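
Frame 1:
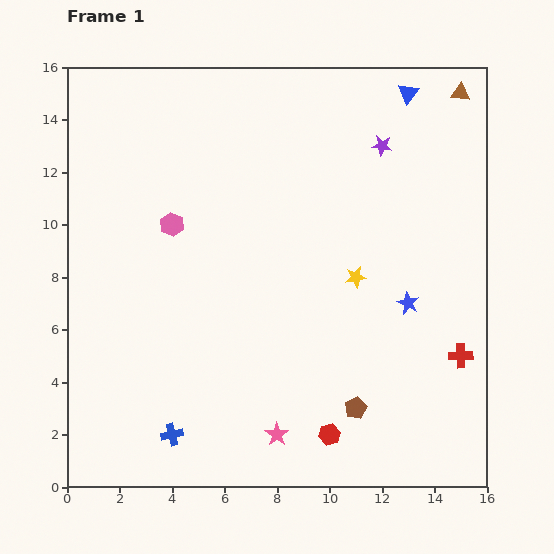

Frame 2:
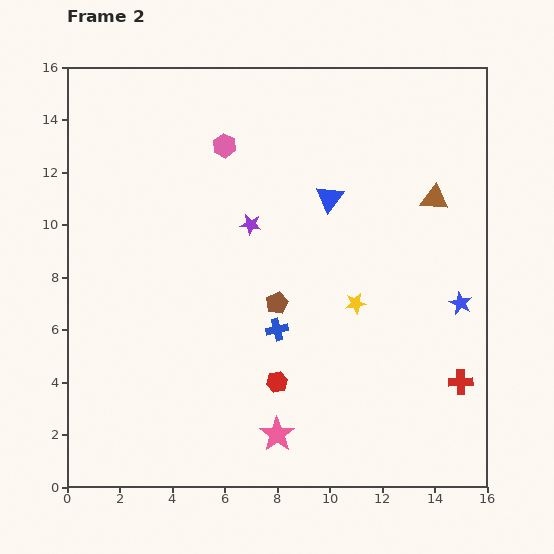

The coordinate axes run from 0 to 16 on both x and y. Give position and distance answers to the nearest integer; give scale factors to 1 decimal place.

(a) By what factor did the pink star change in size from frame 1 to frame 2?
1.5×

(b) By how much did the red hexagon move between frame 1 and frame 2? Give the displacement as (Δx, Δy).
(-2, 2)

The red hexagon was at (10, 2) in frame 1 and (8, 4) in frame 2.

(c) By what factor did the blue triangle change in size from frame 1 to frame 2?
1.3×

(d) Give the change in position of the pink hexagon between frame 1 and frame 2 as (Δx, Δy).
(2, 3)

The pink hexagon was at (4, 10) in frame 1 and (6, 13) in frame 2.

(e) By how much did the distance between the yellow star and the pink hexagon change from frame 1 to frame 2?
+1

Distance in frame 1: 7. Distance in frame 2: 8.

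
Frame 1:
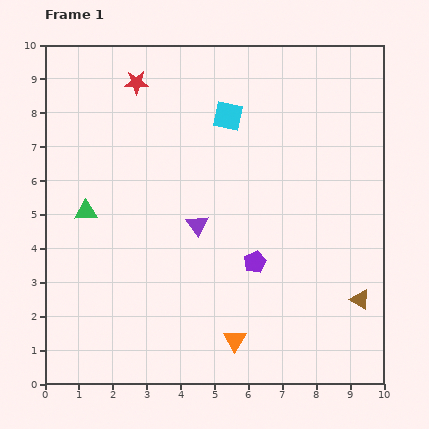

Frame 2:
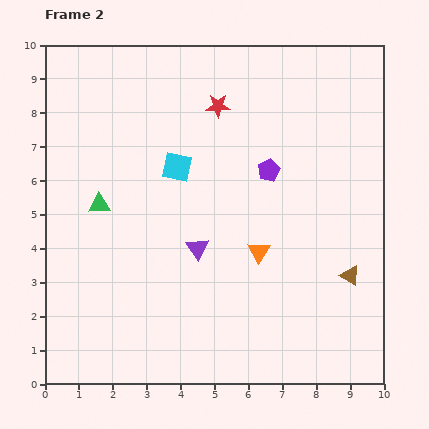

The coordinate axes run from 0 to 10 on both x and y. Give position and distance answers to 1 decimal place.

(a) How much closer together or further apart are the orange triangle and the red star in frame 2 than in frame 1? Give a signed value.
-3.6

Distance in frame 1: 8.1. Distance in frame 2: 4.5.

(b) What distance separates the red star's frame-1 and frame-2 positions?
2.5

The red star moved from (2.7, 8.9) to (5.1, 8.2), a distance of √(2.4² + 0.7²) ≈ 2.5.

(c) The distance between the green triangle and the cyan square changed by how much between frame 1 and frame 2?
-2.5

Distance in frame 1: 5.0. Distance in frame 2: 2.5.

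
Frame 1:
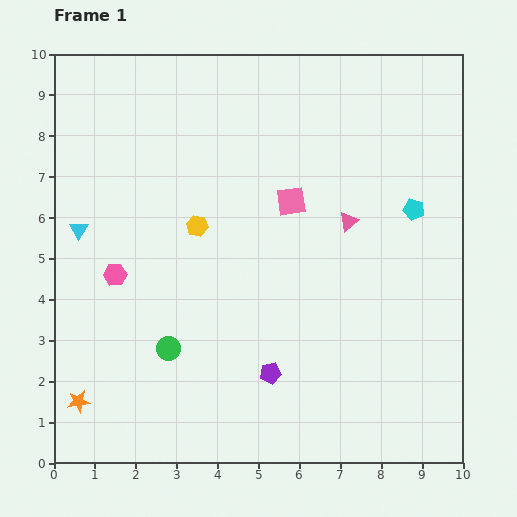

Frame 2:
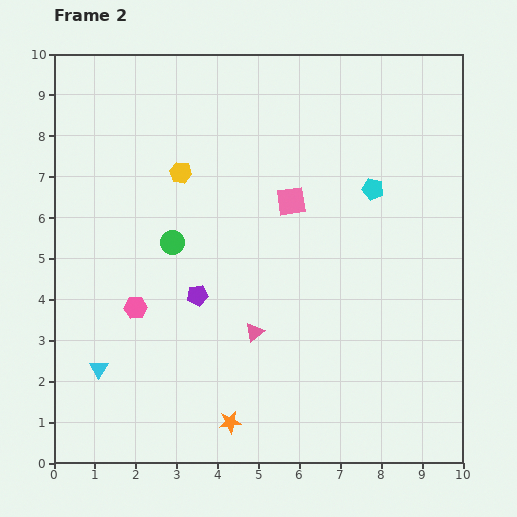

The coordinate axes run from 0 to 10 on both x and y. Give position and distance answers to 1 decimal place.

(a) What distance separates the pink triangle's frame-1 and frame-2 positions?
3.5

The pink triangle moved from (7.2, 5.9) to (4.9, 3.2), a distance of √(2.3² + 2.7²) ≈ 3.5.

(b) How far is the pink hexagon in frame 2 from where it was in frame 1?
0.9

The pink hexagon moved from (1.5, 4.6) to (2.0, 3.8), a distance of √(0.5² + 0.8²) ≈ 0.9.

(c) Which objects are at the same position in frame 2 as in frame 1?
the pink square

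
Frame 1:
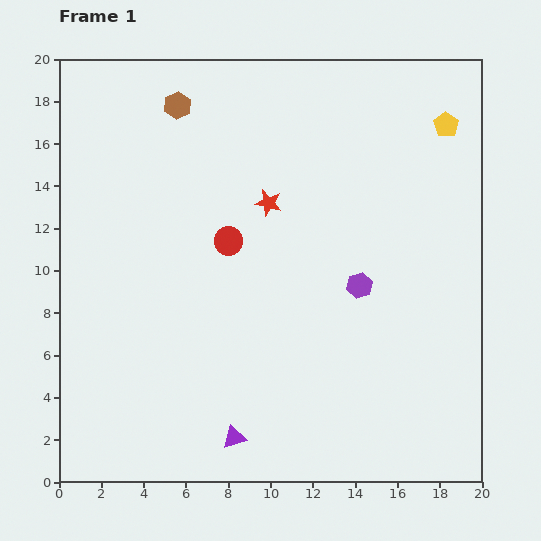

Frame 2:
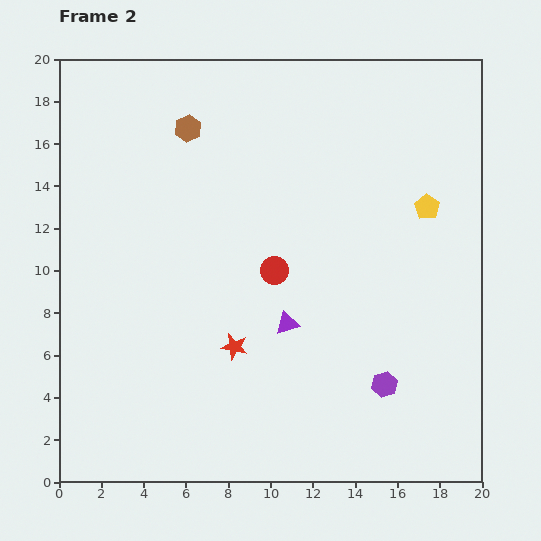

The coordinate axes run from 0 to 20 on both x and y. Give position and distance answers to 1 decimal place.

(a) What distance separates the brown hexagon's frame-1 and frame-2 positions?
1.2

The brown hexagon moved from (5.6, 17.8) to (6.1, 16.7), a distance of √(0.5² + 1.1²) ≈ 1.2.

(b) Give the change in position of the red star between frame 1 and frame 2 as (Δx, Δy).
(-1.6, -6.8)

The red star was at (9.9, 13.2) in frame 1 and (8.3, 6.4) in frame 2.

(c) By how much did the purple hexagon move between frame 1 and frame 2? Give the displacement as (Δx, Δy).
(1.2, -4.7)

The purple hexagon was at (14.2, 9.3) in frame 1 and (15.4, 4.6) in frame 2.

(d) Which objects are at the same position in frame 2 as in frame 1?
none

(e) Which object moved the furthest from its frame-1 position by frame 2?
the red star

(moved 7.0; next 6.0)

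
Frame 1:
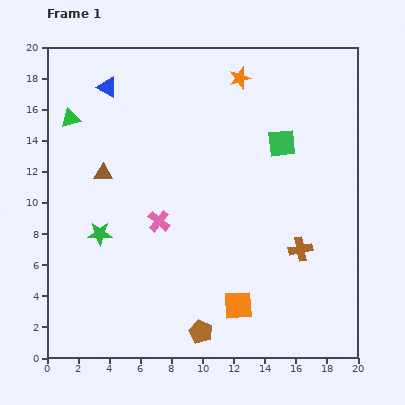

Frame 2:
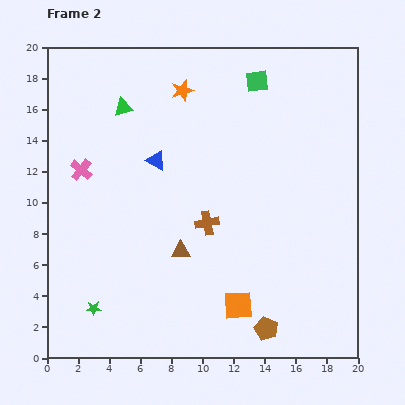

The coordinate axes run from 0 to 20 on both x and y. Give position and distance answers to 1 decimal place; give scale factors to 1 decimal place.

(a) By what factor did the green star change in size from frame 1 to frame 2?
0.6×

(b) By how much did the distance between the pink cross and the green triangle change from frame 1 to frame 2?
-3.9

Distance in frame 1: 8.7. Distance in frame 2: 4.8.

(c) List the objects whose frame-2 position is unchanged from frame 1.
the orange square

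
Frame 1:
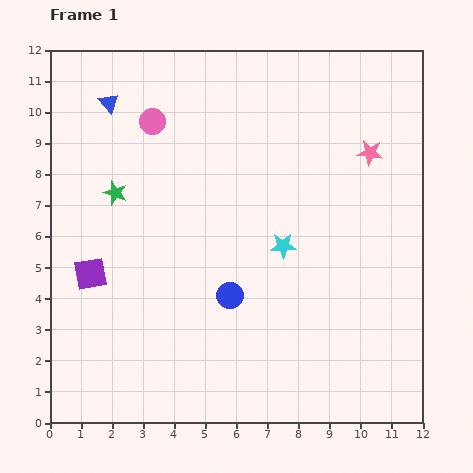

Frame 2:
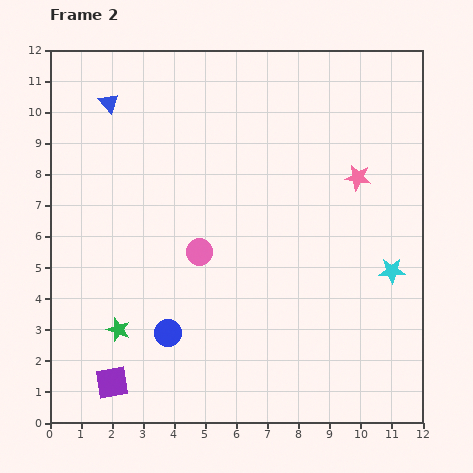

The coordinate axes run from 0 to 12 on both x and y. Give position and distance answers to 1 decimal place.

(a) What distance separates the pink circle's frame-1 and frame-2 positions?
4.5

The pink circle moved from (3.3, 9.7) to (4.8, 5.5), a distance of √(1.5² + 4.2²) ≈ 4.5.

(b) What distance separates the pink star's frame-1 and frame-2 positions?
0.9

The pink star moved from (10.3, 8.7) to (9.9, 7.9), a distance of √(0.4² + 0.8²) ≈ 0.9.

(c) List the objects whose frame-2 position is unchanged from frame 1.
the blue triangle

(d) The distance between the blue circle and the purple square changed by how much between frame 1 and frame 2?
-2.2

Distance in frame 1: 4.6. Distance in frame 2: 2.4.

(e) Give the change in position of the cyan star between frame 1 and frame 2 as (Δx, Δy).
(3.5, -0.8)

The cyan star was at (7.5, 5.7) in frame 1 and (11.0, 4.9) in frame 2.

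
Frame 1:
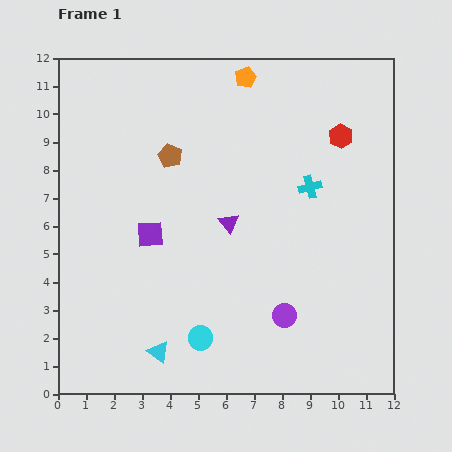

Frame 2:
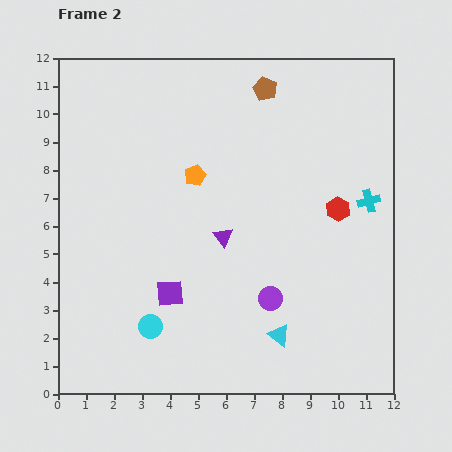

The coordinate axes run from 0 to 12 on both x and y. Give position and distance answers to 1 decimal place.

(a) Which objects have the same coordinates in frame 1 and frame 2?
none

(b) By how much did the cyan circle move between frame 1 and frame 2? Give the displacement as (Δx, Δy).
(-1.8, 0.4)

The cyan circle was at (5.1, 2.0) in frame 1 and (3.3, 2.4) in frame 2.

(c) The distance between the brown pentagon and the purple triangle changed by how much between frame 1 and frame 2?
+2.3

Distance in frame 1: 3.2. Distance in frame 2: 5.5.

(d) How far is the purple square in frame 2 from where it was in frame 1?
2.2

The purple square moved from (3.3, 5.7) to (4.0, 3.6), a distance of √(0.7² + 2.1²) ≈ 2.2.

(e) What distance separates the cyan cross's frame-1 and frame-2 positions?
2.2

The cyan cross moved from (9.0, 7.4) to (11.1, 6.9), a distance of √(2.1² + 0.5²) ≈ 2.2.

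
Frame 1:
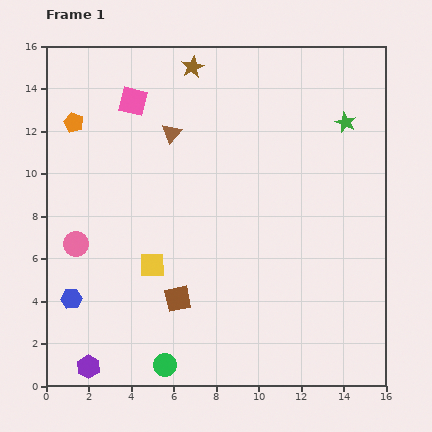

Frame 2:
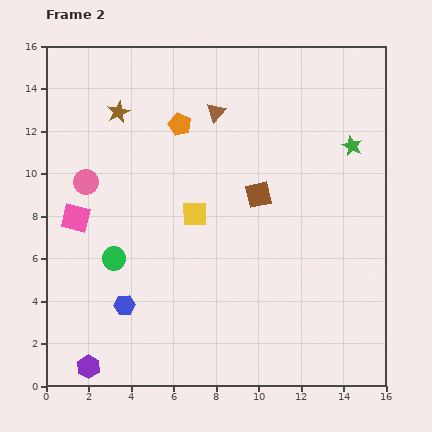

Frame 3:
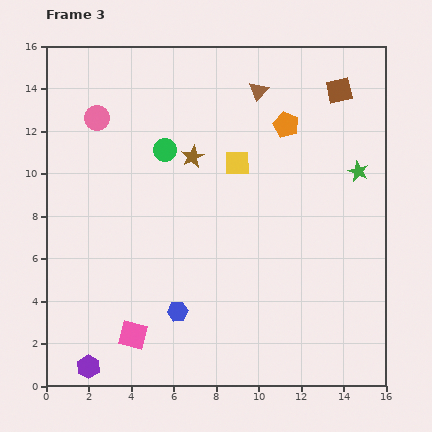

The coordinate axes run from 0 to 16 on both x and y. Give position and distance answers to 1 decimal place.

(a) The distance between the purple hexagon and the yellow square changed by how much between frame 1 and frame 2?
+3.1

Distance in frame 1: 5.7. Distance in frame 2: 8.8.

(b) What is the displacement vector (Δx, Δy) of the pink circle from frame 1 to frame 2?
(0.5, 2.9)

The pink circle was at (1.4, 6.7) in frame 1 and (1.9, 9.6) in frame 2.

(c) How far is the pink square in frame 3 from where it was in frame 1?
11.0

The pink square moved from (4.1, 13.4) to (4.1, 2.4), a distance of √(0.0² + 11.0²) ≈ 11.0.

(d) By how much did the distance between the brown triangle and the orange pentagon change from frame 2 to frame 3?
+0.3

Distance in frame 2: 1.8. Distance in frame 3: 2.1.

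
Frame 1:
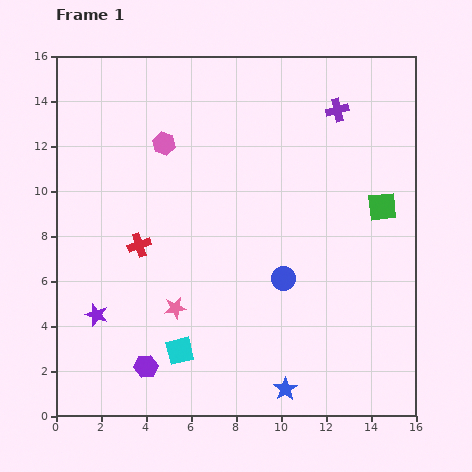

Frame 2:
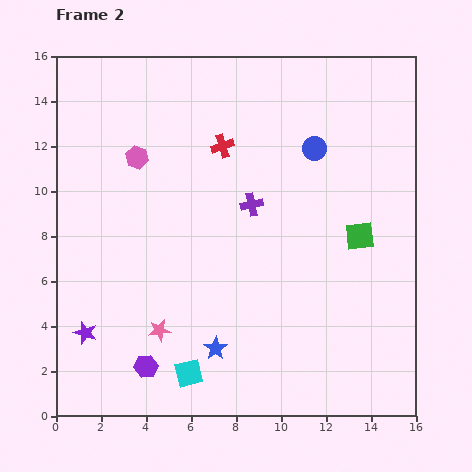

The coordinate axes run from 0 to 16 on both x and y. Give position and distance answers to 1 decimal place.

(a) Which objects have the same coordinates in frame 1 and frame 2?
the purple hexagon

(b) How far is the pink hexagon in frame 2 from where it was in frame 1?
1.3

The pink hexagon moved from (4.8, 12.1) to (3.6, 11.5), a distance of √(1.2² + 0.6²) ≈ 1.3.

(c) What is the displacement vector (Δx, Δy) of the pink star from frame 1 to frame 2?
(-0.7, -1.0)

The pink star was at (5.3, 4.8) in frame 1 and (4.6, 3.8) in frame 2.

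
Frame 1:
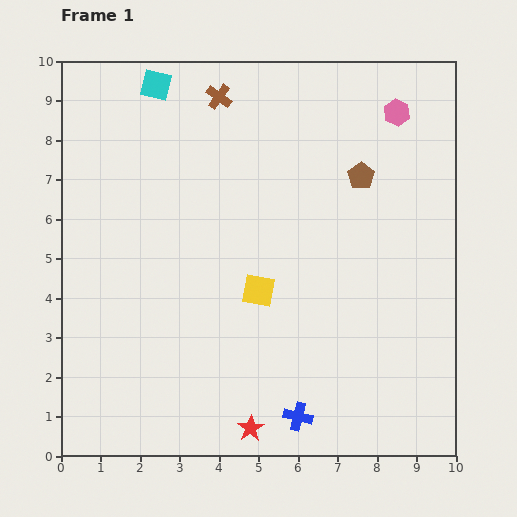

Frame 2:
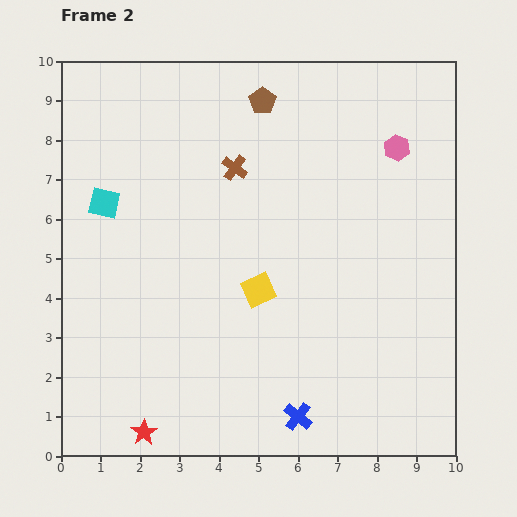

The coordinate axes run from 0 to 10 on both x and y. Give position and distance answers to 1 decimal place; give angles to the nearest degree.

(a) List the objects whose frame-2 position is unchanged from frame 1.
the yellow square, the blue cross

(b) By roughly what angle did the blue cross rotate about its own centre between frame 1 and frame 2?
24° clockwise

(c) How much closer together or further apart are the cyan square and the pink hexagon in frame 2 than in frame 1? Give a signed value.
+1.4

Distance in frame 1: 6.1. Distance in frame 2: 7.5.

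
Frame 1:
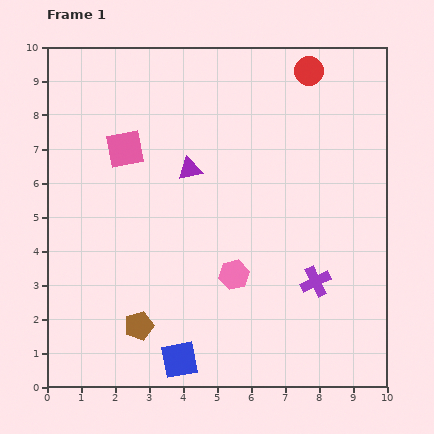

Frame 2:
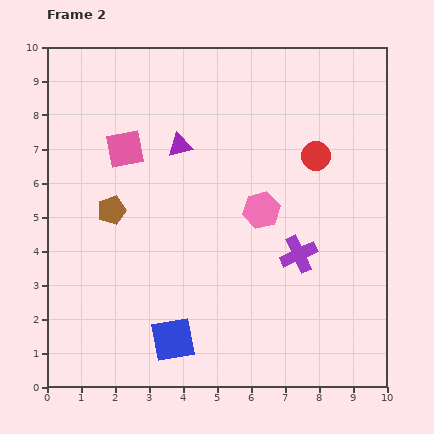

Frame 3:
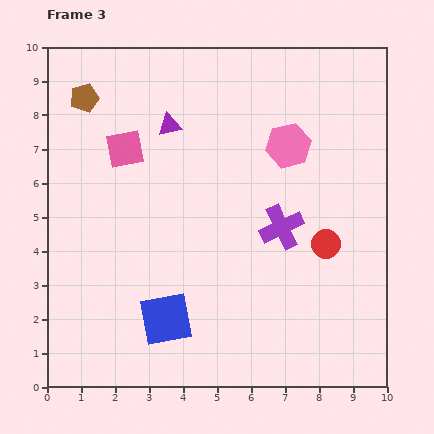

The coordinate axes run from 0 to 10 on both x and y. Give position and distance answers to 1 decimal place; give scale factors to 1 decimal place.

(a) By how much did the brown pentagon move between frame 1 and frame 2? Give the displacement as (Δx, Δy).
(-0.8, 3.4)

The brown pentagon was at (2.7, 1.8) in frame 1 and (1.9, 5.2) in frame 2.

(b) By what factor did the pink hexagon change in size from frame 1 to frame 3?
1.5×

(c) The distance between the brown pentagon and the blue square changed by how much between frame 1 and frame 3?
+5.3

Distance in frame 1: 1.6. Distance in frame 3: 6.9.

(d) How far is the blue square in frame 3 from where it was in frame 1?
1.3

The blue square moved from (3.9, 0.8) to (3.5, 2.0), a distance of √(0.4² + 1.2²) ≈ 1.3.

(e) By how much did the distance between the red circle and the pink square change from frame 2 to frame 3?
+0.9

Distance in frame 2: 5.6. Distance in frame 3: 6.5.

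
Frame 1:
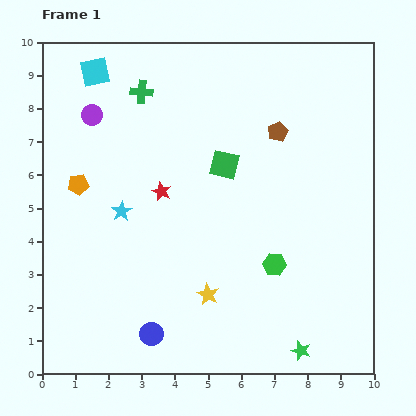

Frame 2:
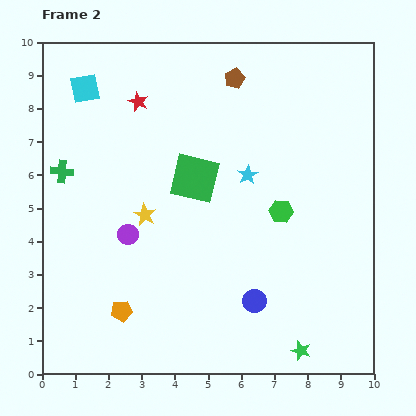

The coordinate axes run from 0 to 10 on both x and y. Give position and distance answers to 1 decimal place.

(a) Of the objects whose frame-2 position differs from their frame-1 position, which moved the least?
the cyan square

(moved 0.6)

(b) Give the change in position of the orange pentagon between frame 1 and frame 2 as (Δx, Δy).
(1.3, -3.8)

The orange pentagon was at (1.1, 5.7) in frame 1 and (2.4, 1.9) in frame 2.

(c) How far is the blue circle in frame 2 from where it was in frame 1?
3.3

The blue circle moved from (3.3, 1.2) to (6.4, 2.2), a distance of √(3.1² + 1.0²) ≈ 3.3.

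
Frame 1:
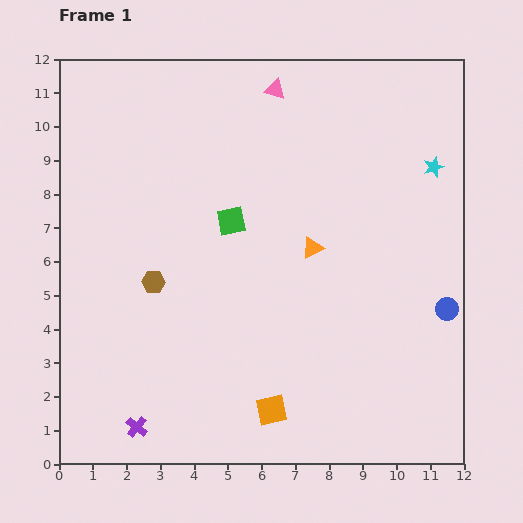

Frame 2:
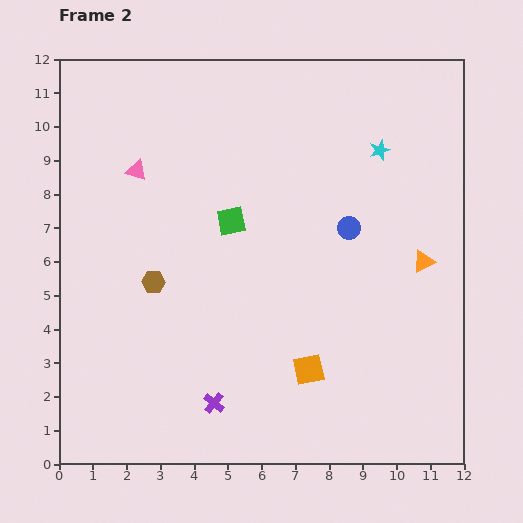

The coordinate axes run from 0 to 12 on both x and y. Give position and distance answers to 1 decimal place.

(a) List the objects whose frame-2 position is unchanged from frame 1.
the brown hexagon, the green square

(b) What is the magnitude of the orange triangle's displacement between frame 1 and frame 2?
3.3

The orange triangle moved from (7.5, 6.4) to (10.8, 6.0), a distance of √(3.3² + 0.4²) ≈ 3.3.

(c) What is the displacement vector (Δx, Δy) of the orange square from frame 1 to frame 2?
(1.1, 1.2)

The orange square was at (6.3, 1.6) in frame 1 and (7.4, 2.8) in frame 2.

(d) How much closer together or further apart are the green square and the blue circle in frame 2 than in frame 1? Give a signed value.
-3.4

Distance in frame 1: 6.9. Distance in frame 2: 3.5.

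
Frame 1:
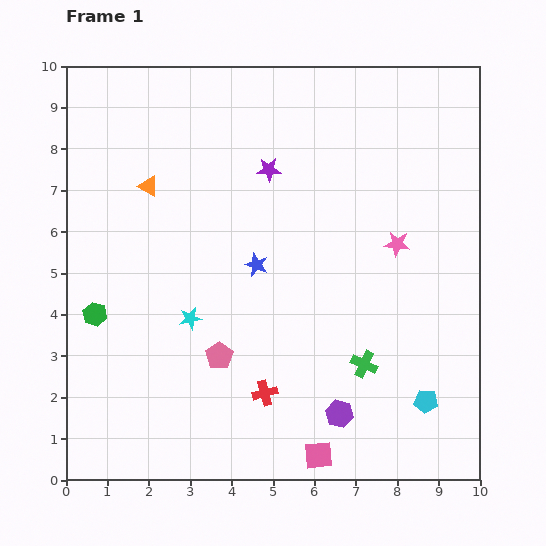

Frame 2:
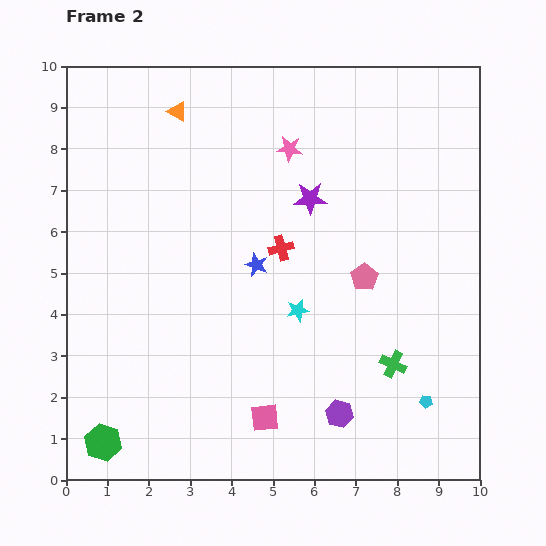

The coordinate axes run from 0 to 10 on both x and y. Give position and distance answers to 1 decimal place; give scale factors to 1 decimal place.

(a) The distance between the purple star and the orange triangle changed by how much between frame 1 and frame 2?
+0.9

Distance in frame 1: 2.9. Distance in frame 2: 3.8.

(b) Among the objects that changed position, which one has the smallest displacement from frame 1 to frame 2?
the green cross

(moved 0.7)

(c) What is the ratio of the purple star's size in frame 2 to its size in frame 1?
1.4×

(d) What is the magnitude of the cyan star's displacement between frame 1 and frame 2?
2.6

The cyan star moved from (3.0, 3.9) to (5.6, 4.1), a distance of √(2.6² + 0.2²) ≈ 2.6.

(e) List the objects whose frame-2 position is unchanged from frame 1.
the purple hexagon, the blue star, the cyan pentagon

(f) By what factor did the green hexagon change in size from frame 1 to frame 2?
1.6×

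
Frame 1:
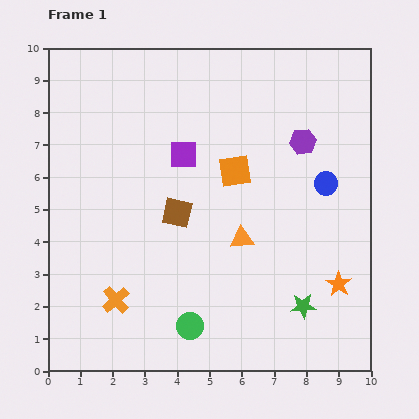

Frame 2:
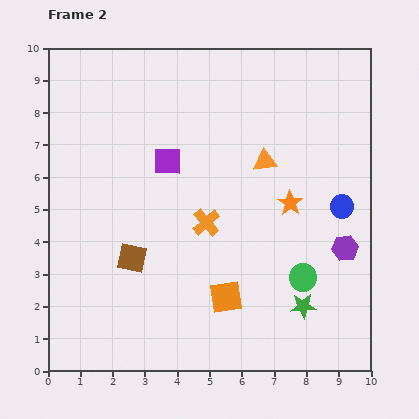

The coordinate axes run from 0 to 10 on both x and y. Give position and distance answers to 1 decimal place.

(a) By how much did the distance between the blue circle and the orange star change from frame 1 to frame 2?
-1.5

Distance in frame 1: 3.1. Distance in frame 2: 1.6.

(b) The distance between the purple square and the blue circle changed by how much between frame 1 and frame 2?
+1.1

Distance in frame 1: 4.5. Distance in frame 2: 5.6.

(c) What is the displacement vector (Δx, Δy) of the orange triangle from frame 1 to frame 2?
(0.7, 2.4)

The orange triangle was at (6.0, 4.1) in frame 1 and (6.7, 6.5) in frame 2.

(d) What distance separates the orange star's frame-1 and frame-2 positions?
2.9

The orange star moved from (9.0, 2.7) to (7.5, 5.2), a distance of √(1.5² + 2.5²) ≈ 2.9.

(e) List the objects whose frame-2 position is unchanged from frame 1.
the green star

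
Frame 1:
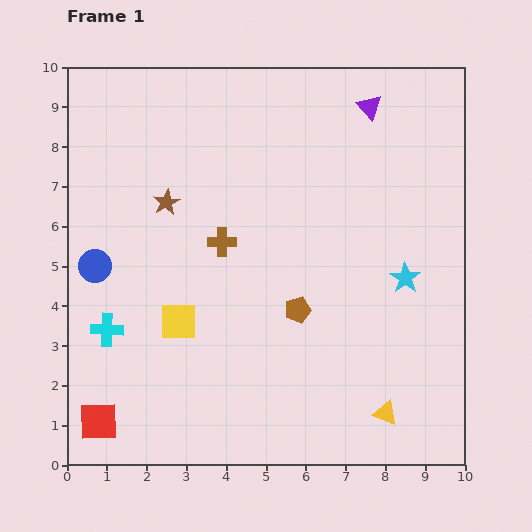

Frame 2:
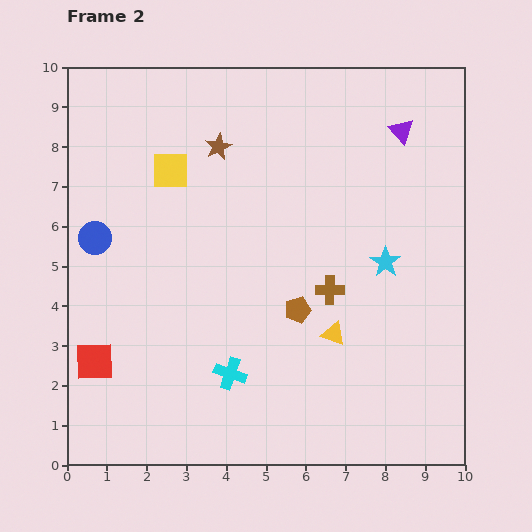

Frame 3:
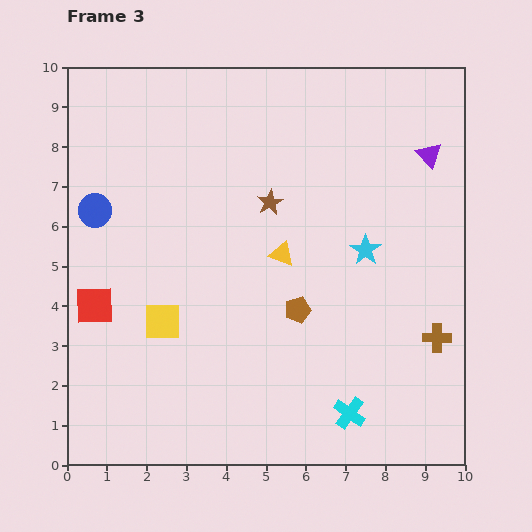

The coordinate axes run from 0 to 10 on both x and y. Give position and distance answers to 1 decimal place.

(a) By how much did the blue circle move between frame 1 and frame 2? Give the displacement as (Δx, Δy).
(0.0, 0.7)

The blue circle was at (0.7, 5.0) in frame 1 and (0.7, 5.7) in frame 2.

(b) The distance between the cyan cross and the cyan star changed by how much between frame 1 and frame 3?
-3.5

Distance in frame 1: 7.6. Distance in frame 3: 4.1.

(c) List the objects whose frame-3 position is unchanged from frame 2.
the brown pentagon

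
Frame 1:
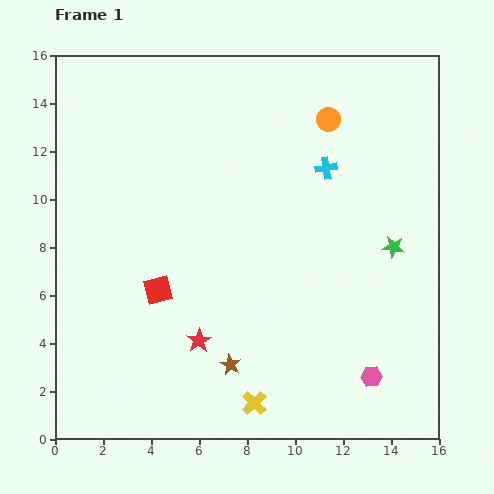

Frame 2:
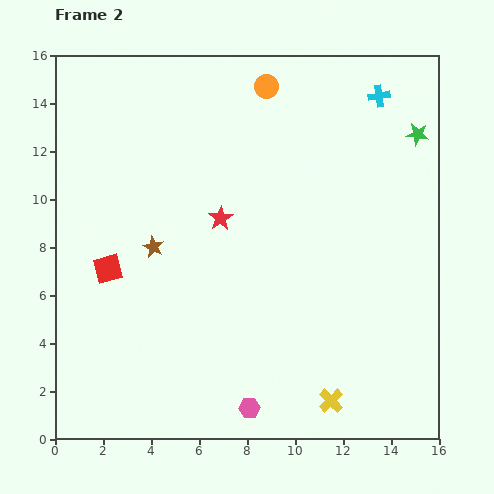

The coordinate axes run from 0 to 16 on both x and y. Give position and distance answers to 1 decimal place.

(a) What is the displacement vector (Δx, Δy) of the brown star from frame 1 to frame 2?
(-3.2, 4.9)

The brown star was at (7.3, 3.1) in frame 1 and (4.1, 8.0) in frame 2.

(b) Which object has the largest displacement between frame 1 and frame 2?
the brown star

(moved 5.9; next 5.3)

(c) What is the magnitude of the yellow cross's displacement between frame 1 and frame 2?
3.2

The yellow cross moved from (8.3, 1.5) to (11.5, 1.6), a distance of √(3.2² + 0.1²) ≈ 3.2.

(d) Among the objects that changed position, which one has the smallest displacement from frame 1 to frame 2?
the red square

(moved 2.3)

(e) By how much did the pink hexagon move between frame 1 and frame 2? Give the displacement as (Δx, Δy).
(-5.1, -1.3)

The pink hexagon was at (13.2, 2.6) in frame 1 and (8.1, 1.3) in frame 2.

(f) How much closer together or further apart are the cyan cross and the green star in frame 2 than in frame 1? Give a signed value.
-2.0

Distance in frame 1: 4.3. Distance in frame 2: 2.3.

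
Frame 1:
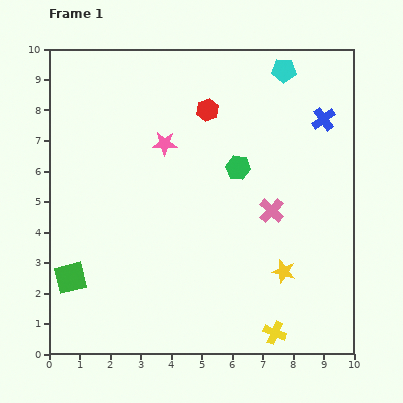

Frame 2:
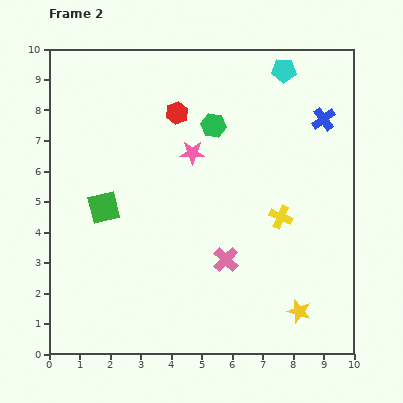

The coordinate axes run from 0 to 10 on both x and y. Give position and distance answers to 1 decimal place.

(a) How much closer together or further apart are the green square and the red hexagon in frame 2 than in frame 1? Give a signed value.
-3.2

Distance in frame 1: 7.1. Distance in frame 2: 3.9.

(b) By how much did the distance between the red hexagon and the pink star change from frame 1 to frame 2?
-0.4

Distance in frame 1: 1.8. Distance in frame 2: 1.4.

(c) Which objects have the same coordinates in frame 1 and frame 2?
the blue cross, the cyan pentagon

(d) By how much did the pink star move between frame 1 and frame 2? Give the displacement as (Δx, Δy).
(0.9, -0.3)

The pink star was at (3.8, 6.9) in frame 1 and (4.7, 6.6) in frame 2.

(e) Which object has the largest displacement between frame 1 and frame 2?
the yellow cross

(moved 3.8; next 2.5)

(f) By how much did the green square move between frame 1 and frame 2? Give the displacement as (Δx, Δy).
(1.1, 2.3)

The green square was at (0.7, 2.5) in frame 1 and (1.8, 4.8) in frame 2.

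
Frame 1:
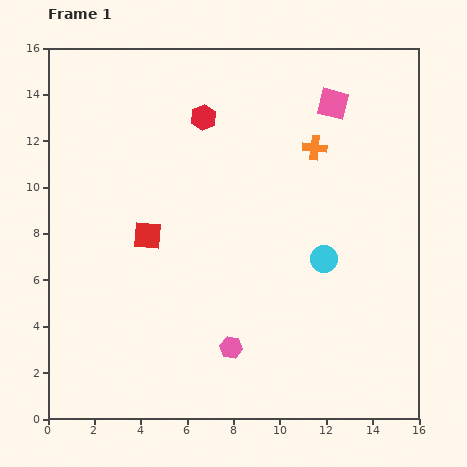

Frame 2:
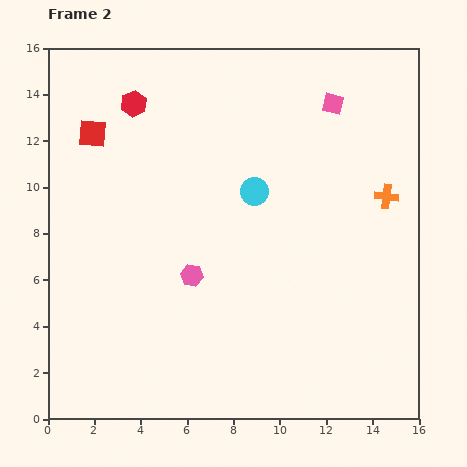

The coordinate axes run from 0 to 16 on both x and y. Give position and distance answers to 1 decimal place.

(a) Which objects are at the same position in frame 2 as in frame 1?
the pink square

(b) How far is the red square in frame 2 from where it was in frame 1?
5.0

The red square moved from (4.3, 7.9) to (1.9, 12.3), a distance of √(2.4² + 4.4²) ≈ 5.0.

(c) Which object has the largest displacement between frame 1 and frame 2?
the red square

(moved 5.0; next 4.2)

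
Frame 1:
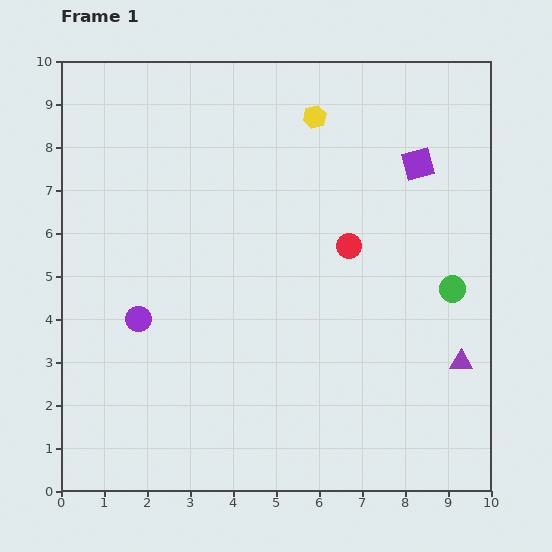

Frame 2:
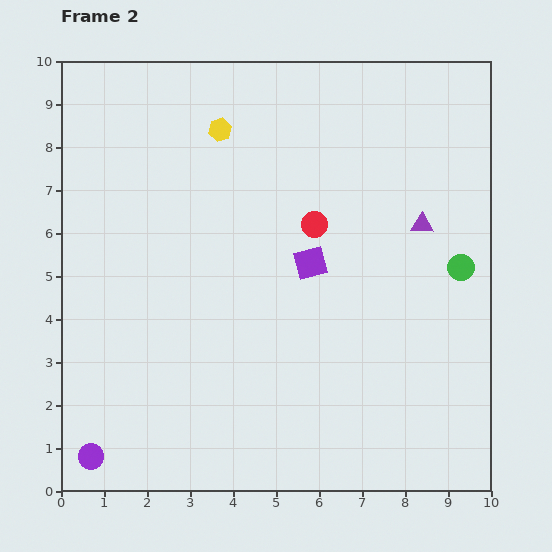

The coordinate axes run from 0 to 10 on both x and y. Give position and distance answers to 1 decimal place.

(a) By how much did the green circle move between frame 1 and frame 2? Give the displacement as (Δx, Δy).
(0.2, 0.5)

The green circle was at (9.1, 4.7) in frame 1 and (9.3, 5.2) in frame 2.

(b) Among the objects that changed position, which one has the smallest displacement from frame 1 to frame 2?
the green circle

(moved 0.5)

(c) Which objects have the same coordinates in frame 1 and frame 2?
none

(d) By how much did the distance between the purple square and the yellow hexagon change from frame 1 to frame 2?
+1.1

Distance in frame 1: 2.6. Distance in frame 2: 3.7.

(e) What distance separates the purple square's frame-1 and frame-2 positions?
3.4

The purple square moved from (8.3, 7.6) to (5.8, 5.3), a distance of √(2.5² + 2.3²) ≈ 3.4.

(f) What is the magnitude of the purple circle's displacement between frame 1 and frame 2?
3.4

The purple circle moved from (1.8, 4.0) to (0.7, 0.8), a distance of √(1.1² + 3.2²) ≈ 3.4.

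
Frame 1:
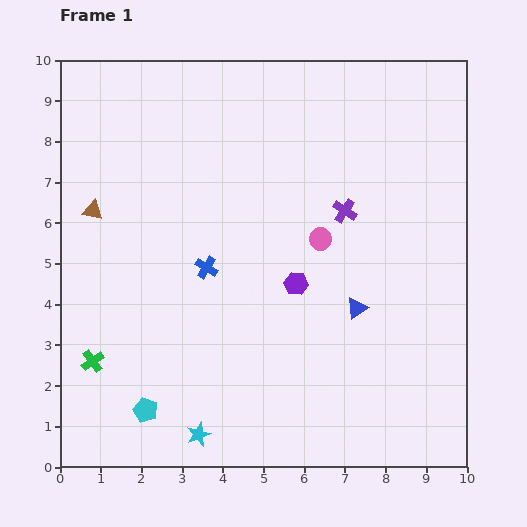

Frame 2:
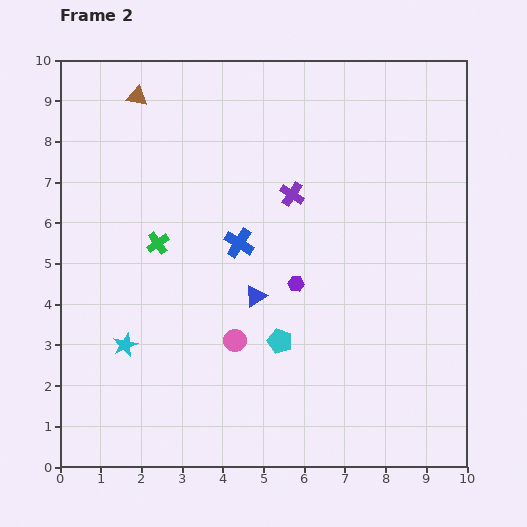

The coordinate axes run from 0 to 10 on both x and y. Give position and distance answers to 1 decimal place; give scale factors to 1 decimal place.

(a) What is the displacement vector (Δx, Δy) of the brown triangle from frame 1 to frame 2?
(1.1, 2.8)

The brown triangle was at (0.8, 6.3) in frame 1 and (1.9, 9.1) in frame 2.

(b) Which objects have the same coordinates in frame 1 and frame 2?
the purple hexagon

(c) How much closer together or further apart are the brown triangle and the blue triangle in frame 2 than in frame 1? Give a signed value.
-1.2

Distance in frame 1: 6.9. Distance in frame 2: 5.7.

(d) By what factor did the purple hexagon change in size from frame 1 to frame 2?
0.7×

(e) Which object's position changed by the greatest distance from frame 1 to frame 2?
the cyan pentagon

(moved 3.7; next 3.3)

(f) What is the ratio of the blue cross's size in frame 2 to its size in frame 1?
1.3×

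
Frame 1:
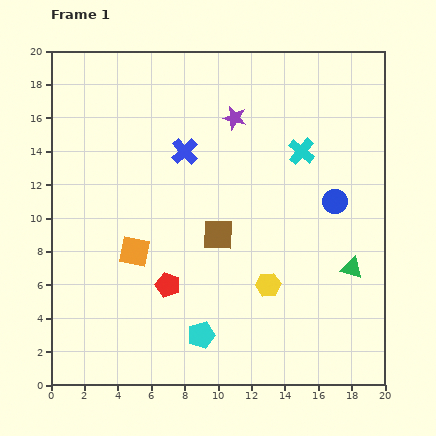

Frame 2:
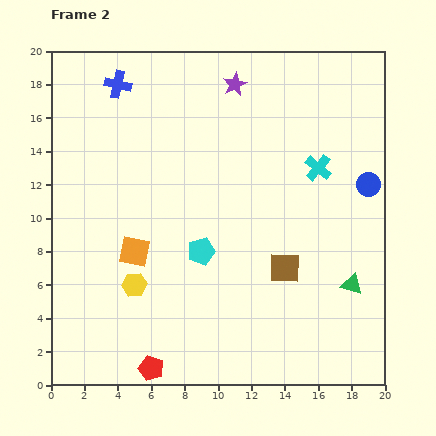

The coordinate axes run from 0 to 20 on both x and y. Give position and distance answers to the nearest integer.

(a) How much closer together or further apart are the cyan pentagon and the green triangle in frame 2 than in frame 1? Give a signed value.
-1

Distance in frame 1: 10. Distance in frame 2: 9.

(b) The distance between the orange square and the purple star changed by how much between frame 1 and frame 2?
+2

Distance in frame 1: 10. Distance in frame 2: 12.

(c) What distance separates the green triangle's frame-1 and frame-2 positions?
1

The green triangle moved from (18, 7) to (18, 6), a distance of √(0² + 1²) ≈ 1.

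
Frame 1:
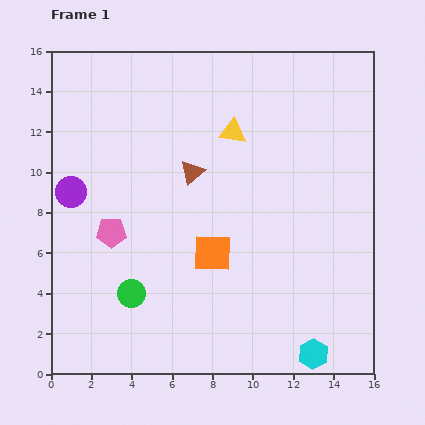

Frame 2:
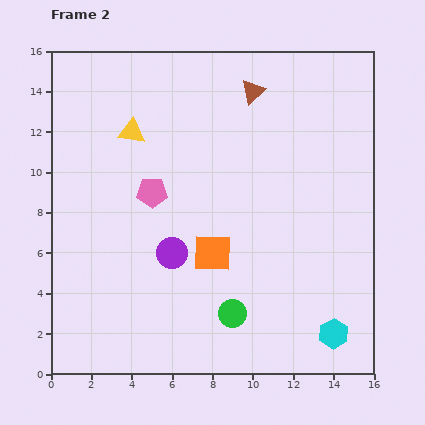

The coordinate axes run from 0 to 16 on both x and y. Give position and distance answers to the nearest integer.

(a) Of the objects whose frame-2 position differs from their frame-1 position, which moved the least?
the cyan hexagon

(moved 1)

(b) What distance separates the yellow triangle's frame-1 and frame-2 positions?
5

The yellow triangle moved from (9, 12) to (4, 12), a distance of √(5² + 0²) ≈ 5.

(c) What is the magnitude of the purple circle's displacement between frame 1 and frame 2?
6

The purple circle moved from (1, 9) to (6, 6), a distance of √(5² + 3²) ≈ 6.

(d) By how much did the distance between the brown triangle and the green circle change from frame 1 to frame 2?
+4

Distance in frame 1: 7. Distance in frame 2: 11.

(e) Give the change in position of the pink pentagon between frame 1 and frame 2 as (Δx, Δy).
(2, 2)

The pink pentagon was at (3, 7) in frame 1 and (5, 9) in frame 2.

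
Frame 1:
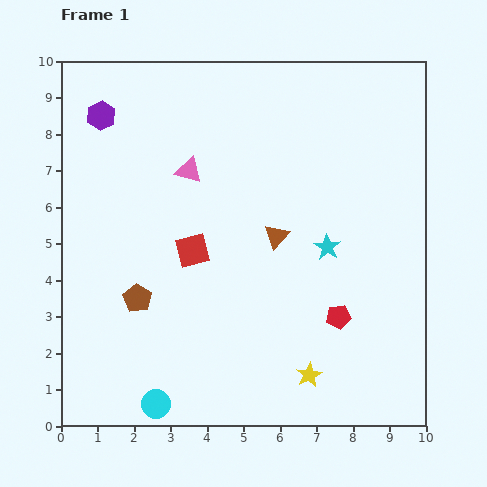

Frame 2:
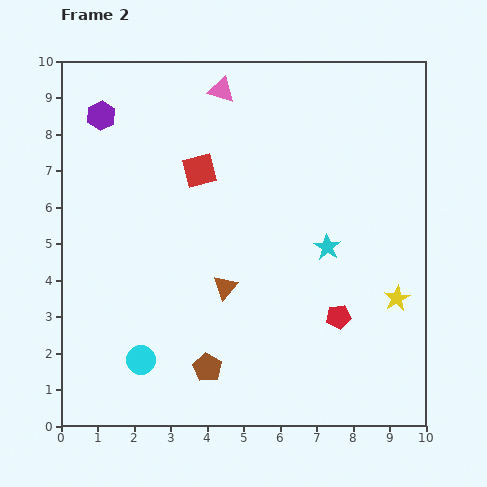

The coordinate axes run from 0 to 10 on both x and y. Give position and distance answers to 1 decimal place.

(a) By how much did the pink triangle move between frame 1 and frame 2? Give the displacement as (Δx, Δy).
(0.9, 2.2)

The pink triangle was at (3.5, 7.0) in frame 1 and (4.4, 9.2) in frame 2.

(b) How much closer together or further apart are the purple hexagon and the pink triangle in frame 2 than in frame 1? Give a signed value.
+0.6

Distance in frame 1: 2.8. Distance in frame 2: 3.4.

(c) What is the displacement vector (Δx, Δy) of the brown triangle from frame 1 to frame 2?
(-1.4, -1.4)

The brown triangle was at (5.9, 5.2) in frame 1 and (4.5, 3.8) in frame 2.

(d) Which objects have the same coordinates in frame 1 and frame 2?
the purple hexagon, the red pentagon, the cyan star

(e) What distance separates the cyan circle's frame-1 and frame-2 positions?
1.3

The cyan circle moved from (2.6, 0.6) to (2.2, 1.8), a distance of √(0.4² + 1.2²) ≈ 1.3.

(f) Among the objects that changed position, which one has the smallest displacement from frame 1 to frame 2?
the cyan circle

(moved 1.3)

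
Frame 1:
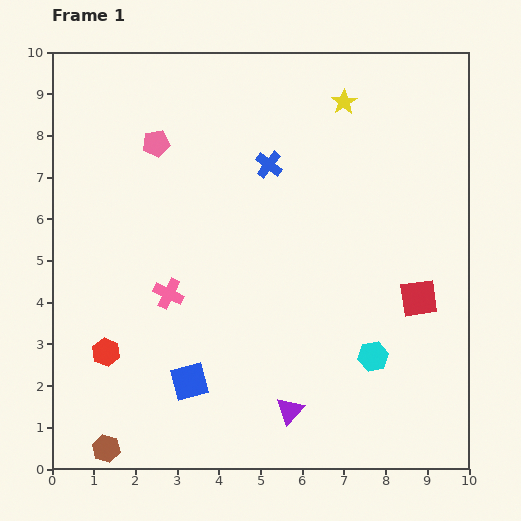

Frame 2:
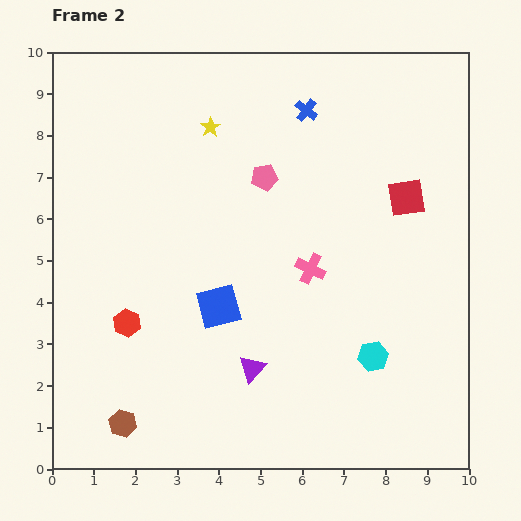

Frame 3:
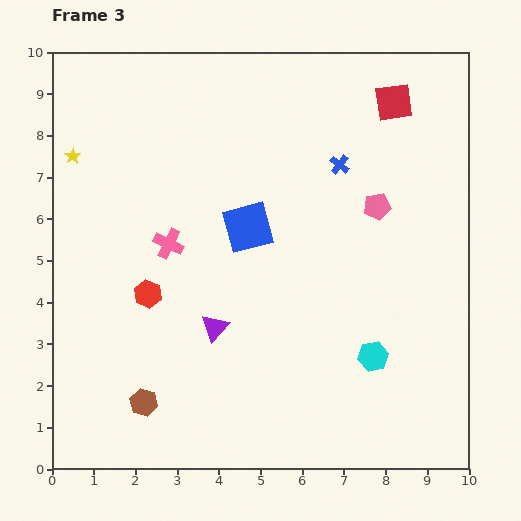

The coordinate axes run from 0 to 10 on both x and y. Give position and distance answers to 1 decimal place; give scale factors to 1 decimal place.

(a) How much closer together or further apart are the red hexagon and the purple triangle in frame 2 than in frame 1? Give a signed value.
-1.4

Distance in frame 1: 4.6. Distance in frame 2: 3.2.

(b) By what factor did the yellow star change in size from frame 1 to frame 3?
0.6×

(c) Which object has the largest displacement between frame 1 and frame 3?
the yellow star

(moved 6.6; next 5.5)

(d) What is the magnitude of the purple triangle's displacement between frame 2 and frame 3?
1.3

The purple triangle moved from (4.8, 2.4) to (3.9, 3.4), a distance of √(0.9² + 1.0²) ≈ 1.3.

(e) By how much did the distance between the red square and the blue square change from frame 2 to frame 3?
-0.6

Distance in frame 2: 5.2. Distance in frame 3: 4.6.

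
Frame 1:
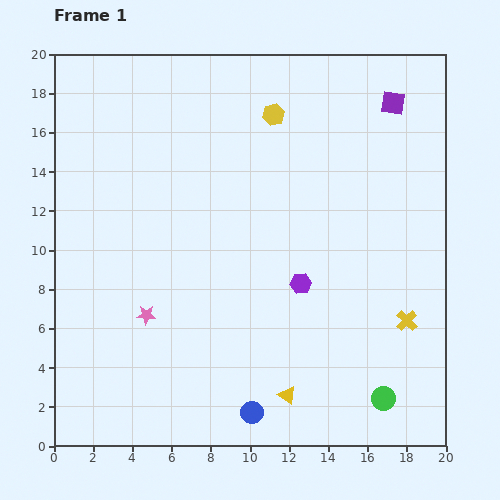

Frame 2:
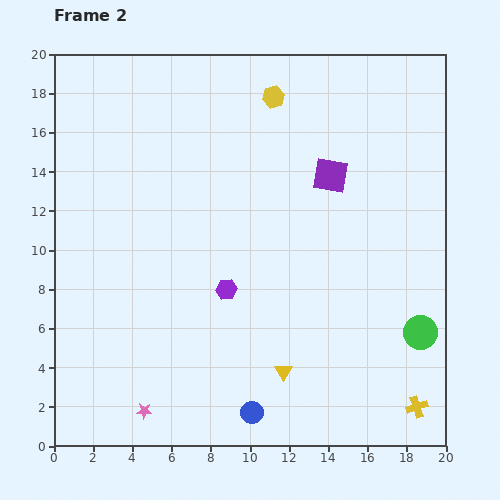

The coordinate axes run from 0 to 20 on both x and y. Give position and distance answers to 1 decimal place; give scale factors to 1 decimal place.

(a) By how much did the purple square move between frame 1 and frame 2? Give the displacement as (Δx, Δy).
(-3.2, -3.7)

The purple square was at (17.3, 17.5) in frame 1 and (14.1, 13.8) in frame 2.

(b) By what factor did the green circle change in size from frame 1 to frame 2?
1.4×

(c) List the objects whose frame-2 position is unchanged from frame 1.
the blue circle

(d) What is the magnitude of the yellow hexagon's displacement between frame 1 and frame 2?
0.9

The yellow hexagon moved from (11.2, 16.9) to (11.2, 17.8), a distance of √(0.0² + 0.9²) ≈ 0.9.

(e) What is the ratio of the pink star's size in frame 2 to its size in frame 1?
0.8×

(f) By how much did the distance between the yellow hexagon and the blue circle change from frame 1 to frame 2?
+0.9

Distance in frame 1: 15.2. Distance in frame 2: 16.1.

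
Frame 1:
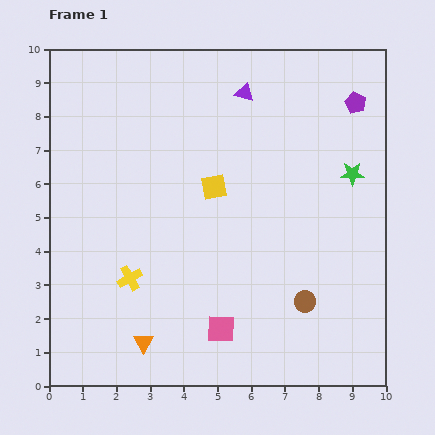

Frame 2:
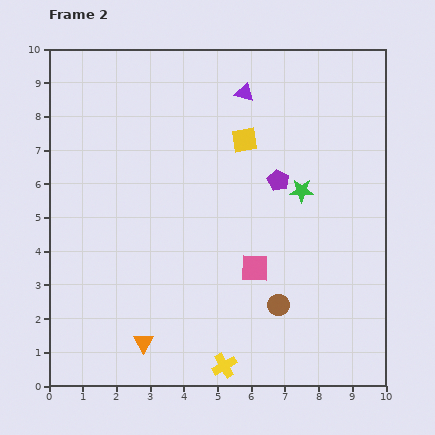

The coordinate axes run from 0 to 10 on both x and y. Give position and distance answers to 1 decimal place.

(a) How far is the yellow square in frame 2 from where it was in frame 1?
1.7

The yellow square moved from (4.9, 5.9) to (5.8, 7.3), a distance of √(0.9² + 1.4²) ≈ 1.7.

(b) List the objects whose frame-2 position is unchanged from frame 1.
the purple triangle, the orange triangle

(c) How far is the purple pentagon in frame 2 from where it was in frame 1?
3.3

The purple pentagon moved from (9.1, 8.4) to (6.8, 6.1), a distance of √(2.3² + 2.3²) ≈ 3.3.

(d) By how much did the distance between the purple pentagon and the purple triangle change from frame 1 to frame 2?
-0.5

Distance in frame 1: 3.3. Distance in frame 2: 2.8.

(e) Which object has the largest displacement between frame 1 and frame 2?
the yellow cross

(moved 3.8; next 3.3)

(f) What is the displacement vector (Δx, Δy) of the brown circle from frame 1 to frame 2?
(-0.8, -0.1)

The brown circle was at (7.6, 2.5) in frame 1 and (6.8, 2.4) in frame 2.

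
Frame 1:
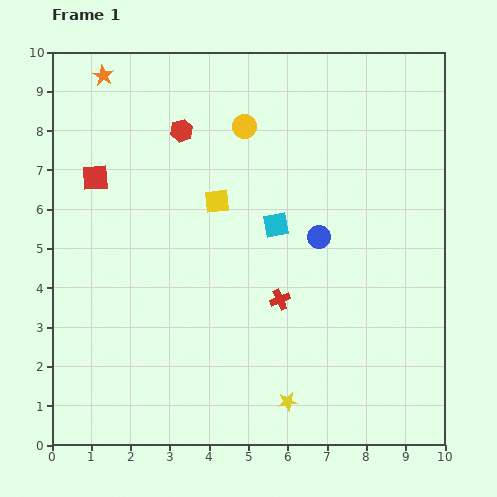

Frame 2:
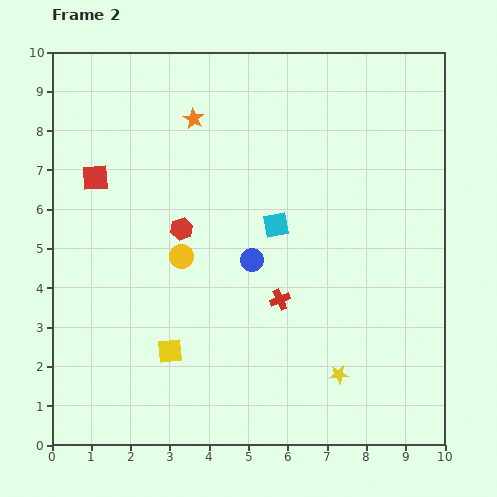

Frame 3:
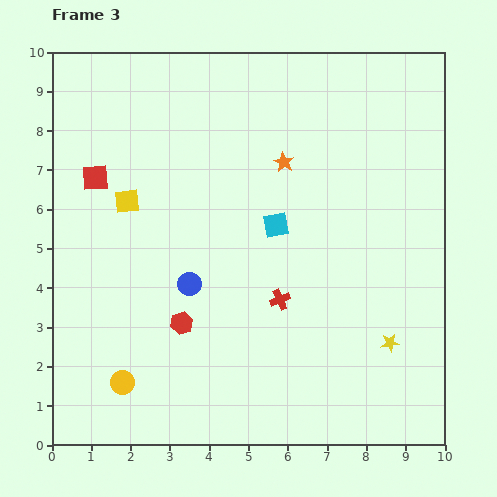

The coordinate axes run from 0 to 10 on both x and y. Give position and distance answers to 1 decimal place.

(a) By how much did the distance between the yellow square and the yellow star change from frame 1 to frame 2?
-1.1

Distance in frame 1: 5.4. Distance in frame 2: 4.3.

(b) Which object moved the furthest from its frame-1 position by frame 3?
the yellow circle

(moved 7.2; next 5.1)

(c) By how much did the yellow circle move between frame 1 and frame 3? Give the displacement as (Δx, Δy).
(-3.1, -6.5)

The yellow circle was at (4.9, 8.1) in frame 1 and (1.8, 1.6) in frame 3.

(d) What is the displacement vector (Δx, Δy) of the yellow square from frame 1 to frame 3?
(-2.3, 0.0)

The yellow square was at (4.2, 6.2) in frame 1 and (1.9, 6.2) in frame 3.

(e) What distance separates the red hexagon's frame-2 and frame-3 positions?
2.4

The red hexagon moved from (3.3, 5.5) to (3.3, 3.1), a distance of √(0.0² + 2.4²) ≈ 2.4.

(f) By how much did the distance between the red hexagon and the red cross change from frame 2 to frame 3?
-0.5

Distance in frame 2: 3.1. Distance in frame 3: 2.6.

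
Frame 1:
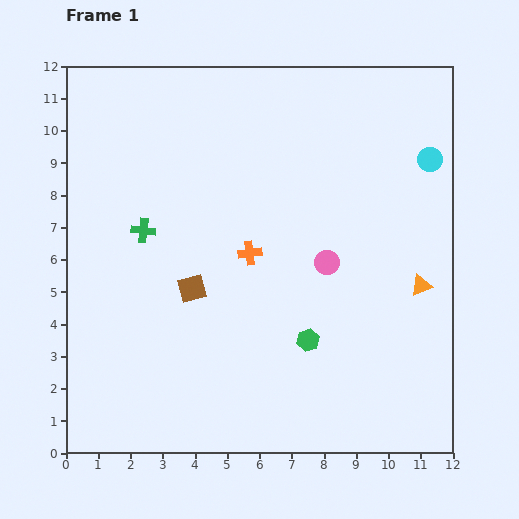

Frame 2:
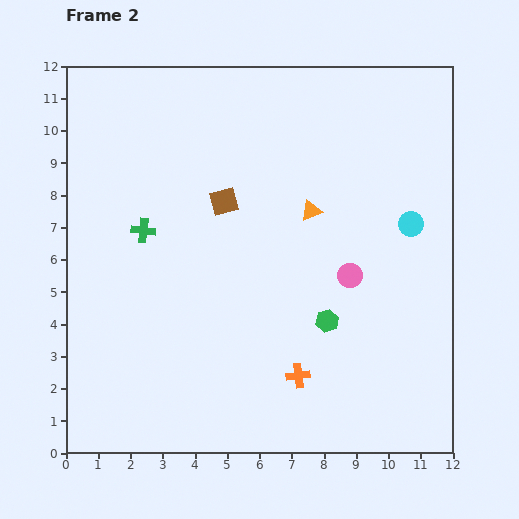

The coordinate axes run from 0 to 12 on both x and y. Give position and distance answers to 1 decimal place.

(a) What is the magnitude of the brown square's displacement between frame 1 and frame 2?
2.9

The brown square moved from (3.9, 5.1) to (4.9, 7.8), a distance of √(1.0² + 2.7²) ≈ 2.9.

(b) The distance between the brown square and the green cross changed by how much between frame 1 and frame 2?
+0.4

Distance in frame 1: 2.3. Distance in frame 2: 2.7.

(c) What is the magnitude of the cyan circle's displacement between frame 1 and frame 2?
2.1

The cyan circle moved from (11.3, 9.1) to (10.7, 7.1), a distance of √(0.6² + 2.0²) ≈ 2.1.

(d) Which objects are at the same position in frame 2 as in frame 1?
the green cross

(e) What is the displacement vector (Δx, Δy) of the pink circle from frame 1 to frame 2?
(0.7, -0.4)

The pink circle was at (8.1, 5.9) in frame 1 and (8.8, 5.5) in frame 2.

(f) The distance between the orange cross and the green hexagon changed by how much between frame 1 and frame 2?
-1.3

Distance in frame 1: 3.2. Distance in frame 2: 1.9.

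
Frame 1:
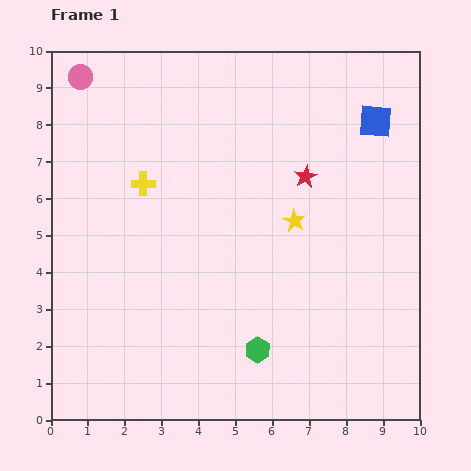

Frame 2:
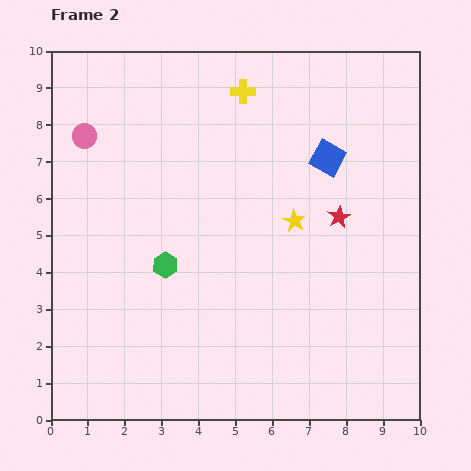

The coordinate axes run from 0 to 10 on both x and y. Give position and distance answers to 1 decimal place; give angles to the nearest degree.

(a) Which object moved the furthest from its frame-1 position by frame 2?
the yellow cross

(moved 3.7; next 3.4)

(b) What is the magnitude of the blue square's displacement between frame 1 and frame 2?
1.6

The blue square moved from (8.8, 8.1) to (7.5, 7.1), a distance of √(1.3² + 1.0²) ≈ 1.6.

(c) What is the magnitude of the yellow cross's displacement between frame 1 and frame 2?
3.7

The yellow cross moved from (2.5, 6.4) to (5.2, 8.9), a distance of √(2.7² + 2.5²) ≈ 3.7.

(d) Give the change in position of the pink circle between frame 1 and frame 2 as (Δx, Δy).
(0.1, -1.6)

The pink circle was at (0.8, 9.3) in frame 1 and (0.9, 7.7) in frame 2.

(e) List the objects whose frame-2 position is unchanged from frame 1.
the yellow star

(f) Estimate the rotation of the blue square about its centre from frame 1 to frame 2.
24° clockwise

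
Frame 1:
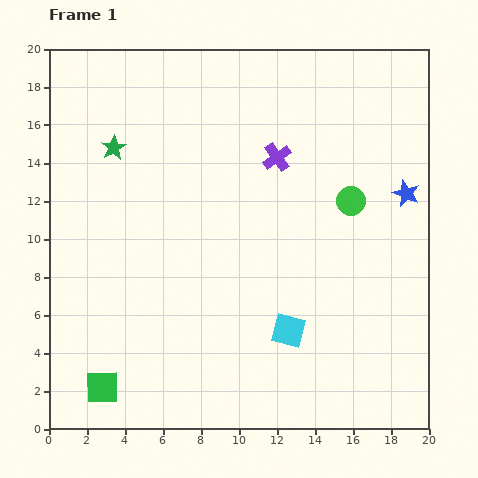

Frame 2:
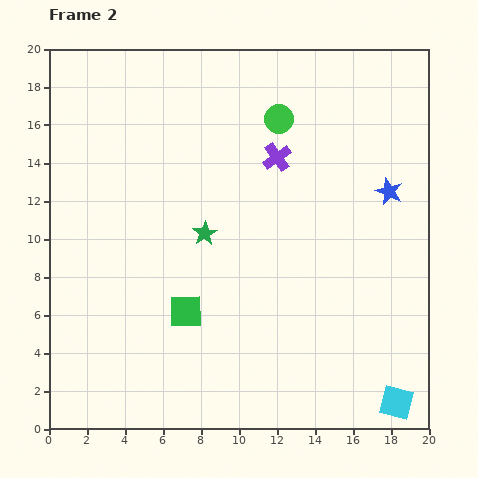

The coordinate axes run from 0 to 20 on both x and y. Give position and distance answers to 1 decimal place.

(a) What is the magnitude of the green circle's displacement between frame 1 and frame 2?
5.7

The green circle moved from (15.9, 12.0) to (12.1, 16.3), a distance of √(3.8² + 4.3²) ≈ 5.7.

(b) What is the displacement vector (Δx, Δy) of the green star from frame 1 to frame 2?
(4.8, -4.5)

The green star was at (3.4, 14.8) in frame 1 and (8.2, 10.3) in frame 2.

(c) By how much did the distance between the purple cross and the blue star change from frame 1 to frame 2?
-0.9

Distance in frame 1: 7.1. Distance in frame 2: 6.2.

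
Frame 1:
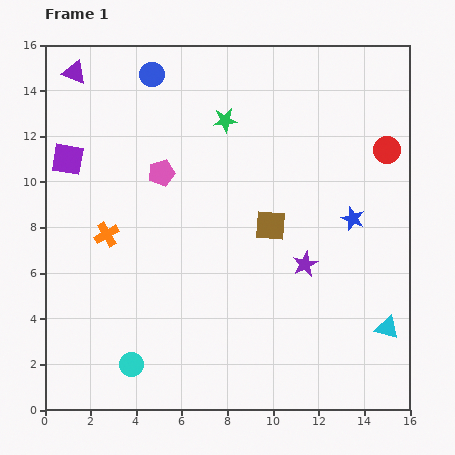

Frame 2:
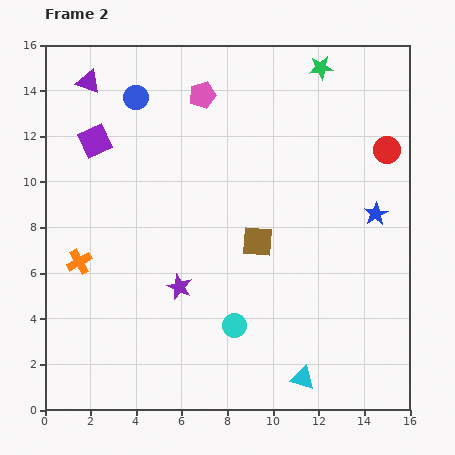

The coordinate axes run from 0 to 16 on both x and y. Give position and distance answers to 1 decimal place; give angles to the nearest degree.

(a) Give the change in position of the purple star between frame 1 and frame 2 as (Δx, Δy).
(-5.5, -1.0)

The purple star was at (11.4, 6.4) in frame 1 and (5.9, 5.4) in frame 2.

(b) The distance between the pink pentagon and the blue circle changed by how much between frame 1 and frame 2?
-1.4

Distance in frame 1: 4.3. Distance in frame 2: 2.9.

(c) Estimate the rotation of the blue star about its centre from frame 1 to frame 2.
21° clockwise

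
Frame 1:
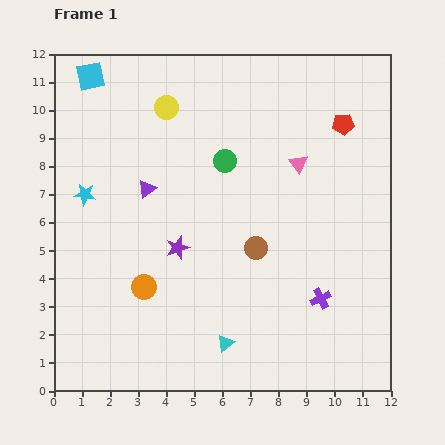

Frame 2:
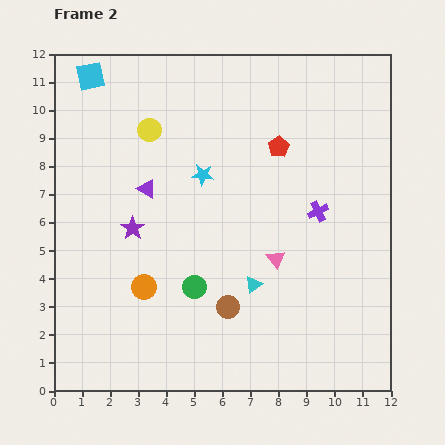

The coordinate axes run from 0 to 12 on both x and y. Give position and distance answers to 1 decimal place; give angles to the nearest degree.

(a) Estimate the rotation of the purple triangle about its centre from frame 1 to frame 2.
53° counter-clockwise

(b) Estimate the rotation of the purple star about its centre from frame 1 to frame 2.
17° counter-clockwise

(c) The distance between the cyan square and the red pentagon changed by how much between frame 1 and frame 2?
-2.0

Distance in frame 1: 9.2. Distance in frame 2: 7.2.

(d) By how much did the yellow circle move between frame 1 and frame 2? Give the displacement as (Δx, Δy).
(-0.6, -0.8)

The yellow circle was at (4.0, 10.1) in frame 1 and (3.4, 9.3) in frame 2.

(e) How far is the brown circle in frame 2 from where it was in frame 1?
2.3

The brown circle moved from (7.2, 5.1) to (6.2, 3.0), a distance of √(1.0² + 2.1²) ≈ 2.3.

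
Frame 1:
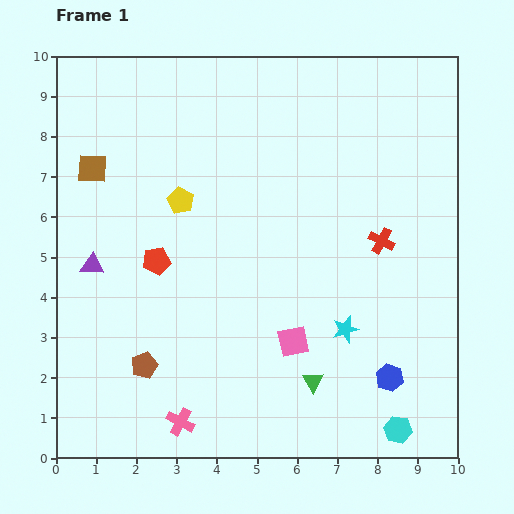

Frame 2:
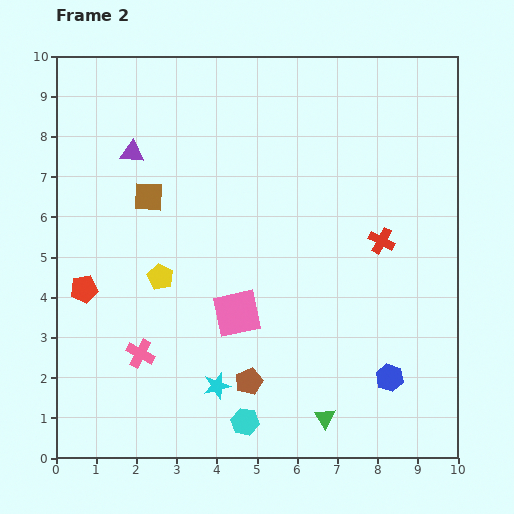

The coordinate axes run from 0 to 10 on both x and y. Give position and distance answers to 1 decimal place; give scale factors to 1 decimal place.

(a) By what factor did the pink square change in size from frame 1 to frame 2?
1.5×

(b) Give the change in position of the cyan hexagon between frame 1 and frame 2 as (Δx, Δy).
(-3.8, 0.2)

The cyan hexagon was at (8.5, 0.7) in frame 1 and (4.7, 0.9) in frame 2.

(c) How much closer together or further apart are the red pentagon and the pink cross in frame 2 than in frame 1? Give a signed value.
-1.9

Distance in frame 1: 4.0. Distance in frame 2: 2.1.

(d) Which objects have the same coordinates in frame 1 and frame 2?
the blue hexagon, the red cross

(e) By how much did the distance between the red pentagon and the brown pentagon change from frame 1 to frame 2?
+2.1

Distance in frame 1: 2.6. Distance in frame 2: 4.7.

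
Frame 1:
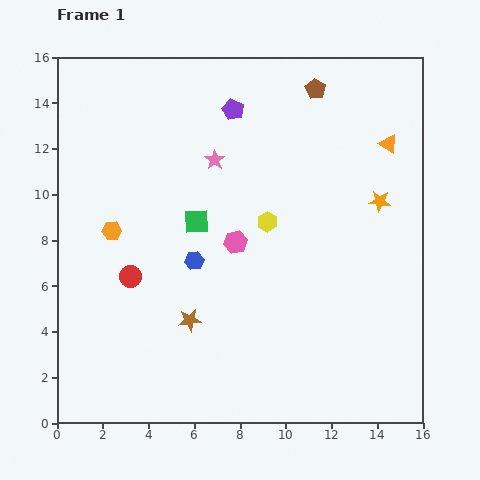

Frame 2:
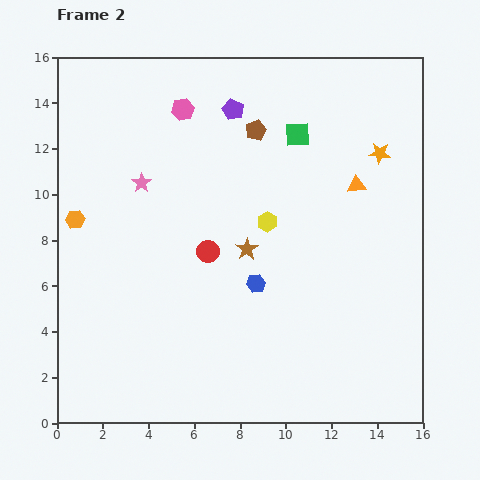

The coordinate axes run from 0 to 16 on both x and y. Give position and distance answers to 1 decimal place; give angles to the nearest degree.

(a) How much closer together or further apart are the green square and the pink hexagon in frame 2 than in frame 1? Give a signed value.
+3.2

Distance in frame 1: 1.9. Distance in frame 2: 5.1.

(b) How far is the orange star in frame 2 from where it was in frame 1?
2.1

The orange star moved from (14.1, 9.7) to (14.1, 11.8), a distance of √(0.0² + 2.1²) ≈ 2.1.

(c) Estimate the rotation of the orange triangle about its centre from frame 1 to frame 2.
42° counter-clockwise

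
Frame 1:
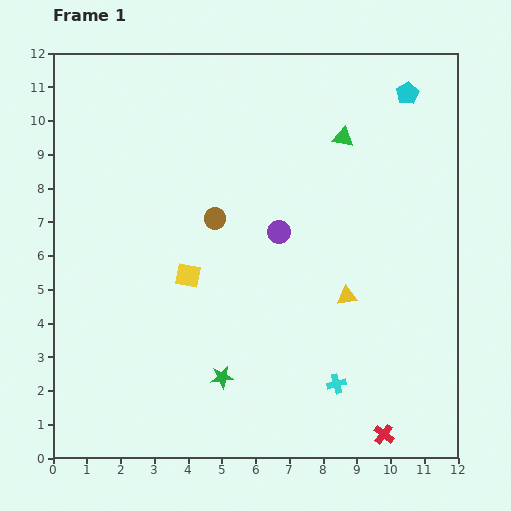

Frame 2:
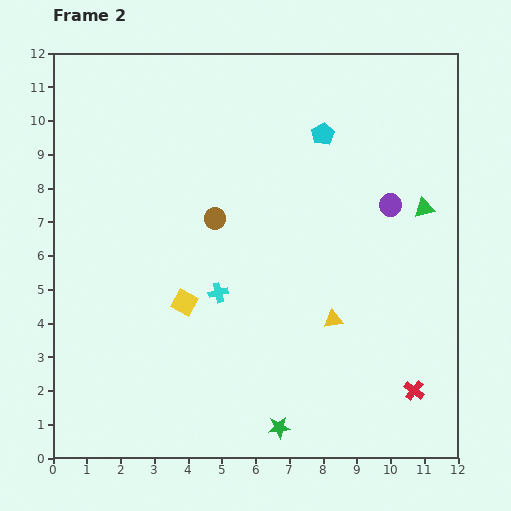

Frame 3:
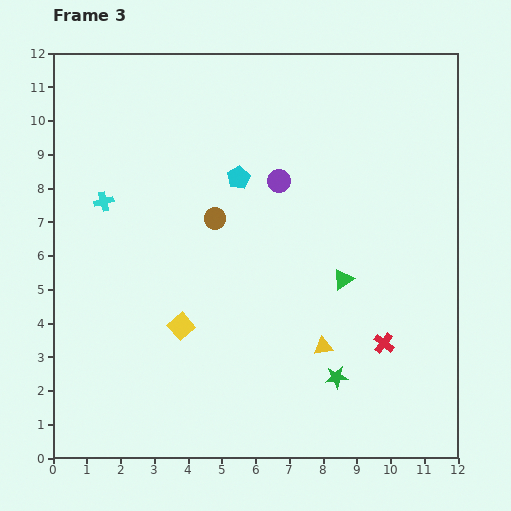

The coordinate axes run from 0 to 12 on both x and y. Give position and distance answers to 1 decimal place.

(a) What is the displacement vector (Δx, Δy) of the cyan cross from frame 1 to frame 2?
(-3.5, 2.7)

The cyan cross was at (8.4, 2.2) in frame 1 and (4.9, 4.9) in frame 2.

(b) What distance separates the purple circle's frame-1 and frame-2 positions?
3.4

The purple circle moved from (6.7, 6.7) to (10.0, 7.5), a distance of √(3.3² + 0.8²) ≈ 3.4.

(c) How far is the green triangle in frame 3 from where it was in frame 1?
4.2

The green triangle moved from (8.6, 9.5) to (8.6, 5.3), a distance of √(0.0² + 4.2²) ≈ 4.2.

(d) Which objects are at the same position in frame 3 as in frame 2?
the brown circle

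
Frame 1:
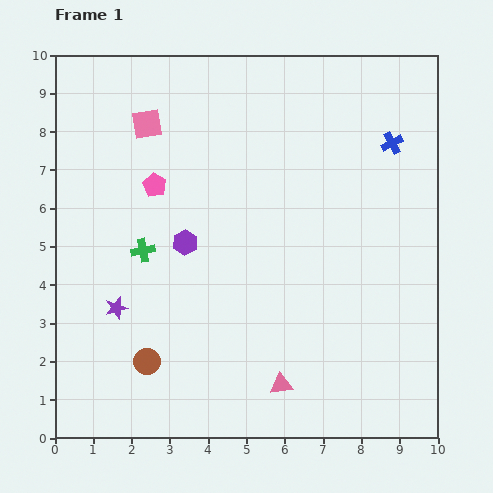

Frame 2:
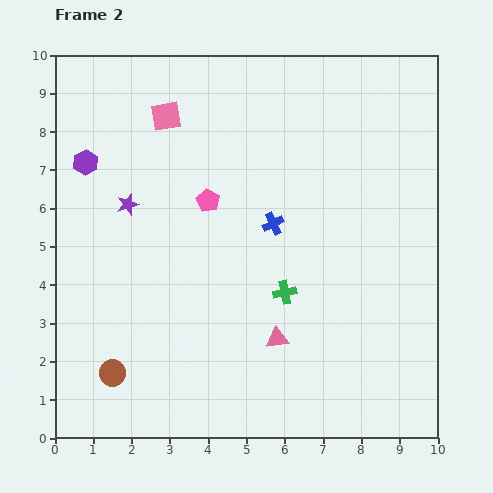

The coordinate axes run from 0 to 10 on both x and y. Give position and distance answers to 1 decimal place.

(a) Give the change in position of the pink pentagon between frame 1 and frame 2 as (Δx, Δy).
(1.4, -0.4)

The pink pentagon was at (2.6, 6.6) in frame 1 and (4.0, 6.2) in frame 2.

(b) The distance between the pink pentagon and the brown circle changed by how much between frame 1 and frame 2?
+0.5

Distance in frame 1: 4.6. Distance in frame 2: 5.1.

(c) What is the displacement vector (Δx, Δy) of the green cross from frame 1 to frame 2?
(3.7, -1.1)

The green cross was at (2.3, 4.9) in frame 1 and (6.0, 3.8) in frame 2.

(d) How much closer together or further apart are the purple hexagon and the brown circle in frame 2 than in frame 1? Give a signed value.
+2.2

Distance in frame 1: 3.3. Distance in frame 2: 5.5.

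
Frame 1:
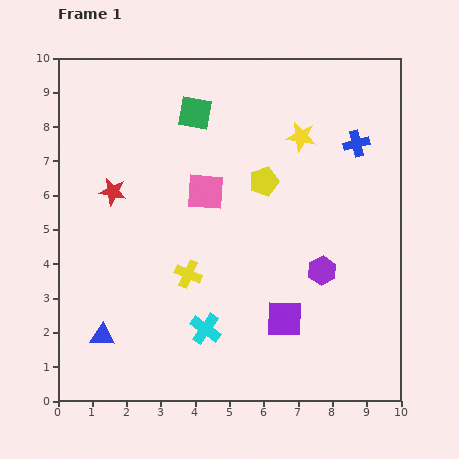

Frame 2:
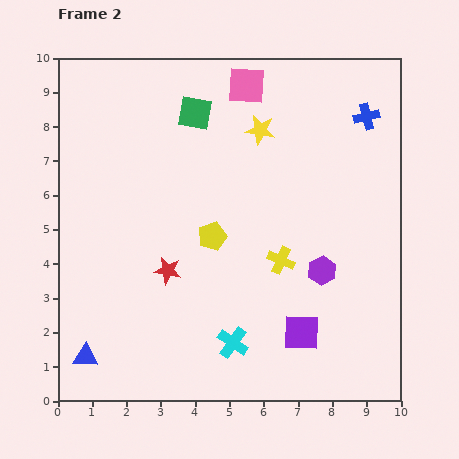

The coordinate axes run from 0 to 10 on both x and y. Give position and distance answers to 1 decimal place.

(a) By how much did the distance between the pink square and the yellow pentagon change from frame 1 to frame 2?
+2.8

Distance in frame 1: 1.7. Distance in frame 2: 4.5.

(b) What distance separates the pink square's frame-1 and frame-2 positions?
3.3

The pink square moved from (4.3, 6.1) to (5.5, 9.2), a distance of √(1.2² + 3.1²) ≈ 3.3.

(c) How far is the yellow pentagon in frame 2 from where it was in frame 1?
2.2

The yellow pentagon moved from (6.0, 6.4) to (4.5, 4.8), a distance of √(1.5² + 1.6²) ≈ 2.2.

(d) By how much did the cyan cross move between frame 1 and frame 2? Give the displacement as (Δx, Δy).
(0.8, -0.4)

The cyan cross was at (4.3, 2.1) in frame 1 and (5.1, 1.7) in frame 2.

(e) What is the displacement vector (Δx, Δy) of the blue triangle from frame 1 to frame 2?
(-0.5, -0.6)

The blue triangle was at (1.3, 1.9) in frame 1 and (0.8, 1.3) in frame 2.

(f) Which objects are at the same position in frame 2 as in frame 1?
the green square, the purple hexagon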